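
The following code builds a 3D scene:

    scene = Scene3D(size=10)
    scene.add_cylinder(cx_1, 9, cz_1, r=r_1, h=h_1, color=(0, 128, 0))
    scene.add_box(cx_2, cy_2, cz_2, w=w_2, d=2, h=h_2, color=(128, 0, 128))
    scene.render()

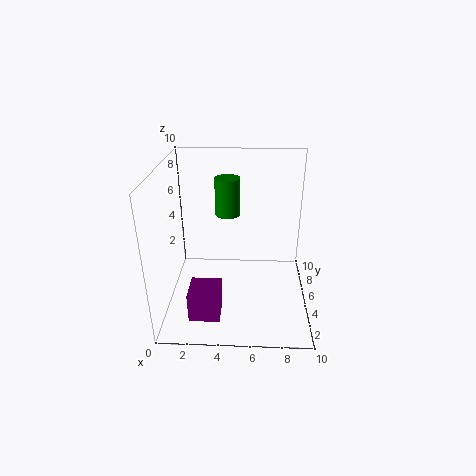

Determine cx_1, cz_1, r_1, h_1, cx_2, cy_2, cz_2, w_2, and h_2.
cx_1 = 4, cz_1 = 5, r_1 = 1, h_1 = 3, cx_2 = 2, cy_2 = 1, cz_2 = 1, w_2 = 2, h_2 = 2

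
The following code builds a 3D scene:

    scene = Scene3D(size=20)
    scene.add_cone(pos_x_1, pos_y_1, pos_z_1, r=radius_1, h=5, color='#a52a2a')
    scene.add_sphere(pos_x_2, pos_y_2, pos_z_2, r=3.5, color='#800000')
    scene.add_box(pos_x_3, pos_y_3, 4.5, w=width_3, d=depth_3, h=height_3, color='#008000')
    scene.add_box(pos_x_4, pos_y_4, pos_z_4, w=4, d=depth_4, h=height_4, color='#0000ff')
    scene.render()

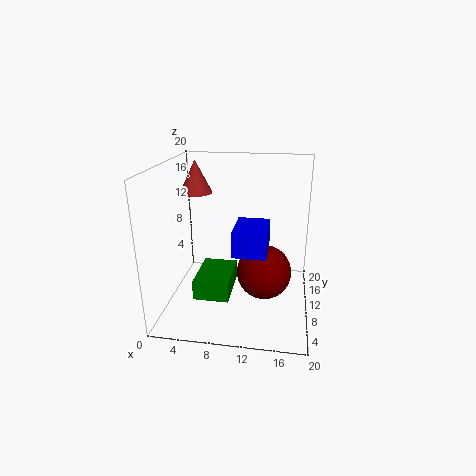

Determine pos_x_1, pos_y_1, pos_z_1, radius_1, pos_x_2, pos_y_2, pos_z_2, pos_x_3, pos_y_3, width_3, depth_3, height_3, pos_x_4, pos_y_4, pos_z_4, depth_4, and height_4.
pos_x_1 = 2.5, pos_y_1 = 16, pos_z_1 = 14.5, radius_1 = 2.5, pos_x_2 = 14, pos_y_2 = 6.5, pos_z_2 = 7, pos_x_3 = 5.5, pos_y_3 = 2.5, width_3 = 4.5, depth_3 = 6.5, height_3 = 2.5, pos_x_4 = 10.5, pos_y_4 = 2, pos_z_4 = 11, depth_4 = 5.5, height_4 = 3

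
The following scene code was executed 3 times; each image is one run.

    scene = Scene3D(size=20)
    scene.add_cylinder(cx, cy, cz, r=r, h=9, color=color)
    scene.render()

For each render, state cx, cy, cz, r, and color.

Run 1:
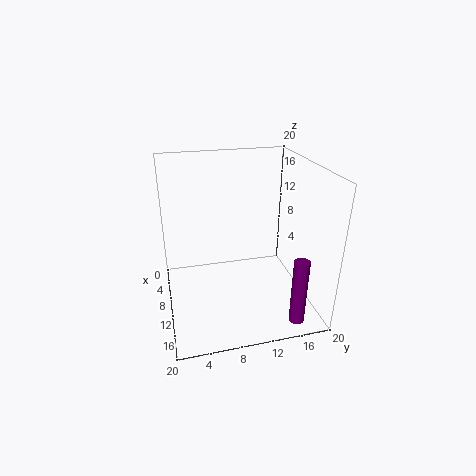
cx = 18
cy = 16
cz = 1
r = 1
color = 'purple'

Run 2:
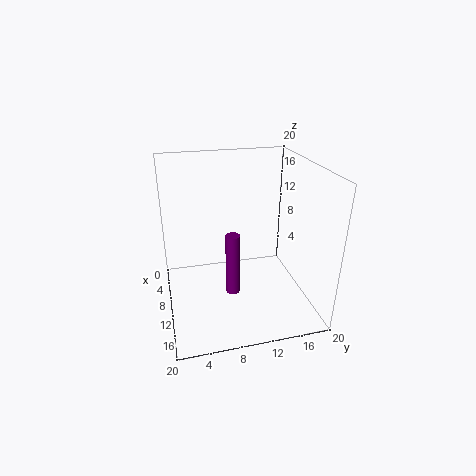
cx = 11
cy = 9
cz = 2
r = 1
color = 'purple'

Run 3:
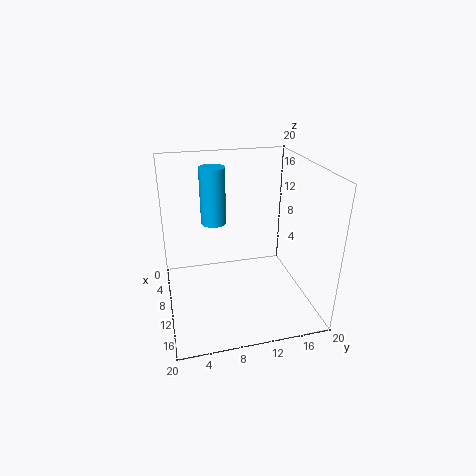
cx = 2
cy = 8
cz = 9
r = 2
color = 'deepskyblue'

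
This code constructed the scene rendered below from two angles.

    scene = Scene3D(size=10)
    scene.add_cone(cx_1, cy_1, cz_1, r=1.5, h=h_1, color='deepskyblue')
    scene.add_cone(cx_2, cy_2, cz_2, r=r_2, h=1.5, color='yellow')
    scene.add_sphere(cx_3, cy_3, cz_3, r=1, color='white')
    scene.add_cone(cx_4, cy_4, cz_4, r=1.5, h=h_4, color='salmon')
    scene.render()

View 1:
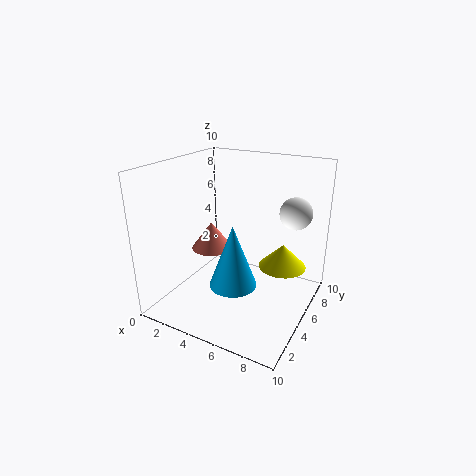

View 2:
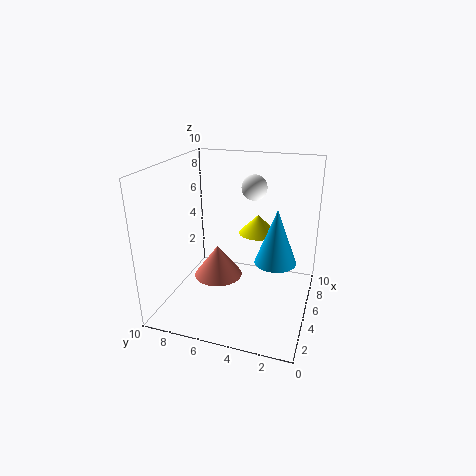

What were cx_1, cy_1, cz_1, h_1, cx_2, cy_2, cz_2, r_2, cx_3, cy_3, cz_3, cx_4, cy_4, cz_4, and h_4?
cx_1 = 6; cy_1 = 2.5; cz_1 = 3; h_1 = 4; cx_2 = 8.5; cy_2 = 4.5; cz_2 = 4; r_2 = 1.5; cx_3 = 9; cy_3 = 5; cz_3 = 7.5; cx_4 = 2.5; cy_4 = 5.5; cz_4 = 3.5; h_4 = 2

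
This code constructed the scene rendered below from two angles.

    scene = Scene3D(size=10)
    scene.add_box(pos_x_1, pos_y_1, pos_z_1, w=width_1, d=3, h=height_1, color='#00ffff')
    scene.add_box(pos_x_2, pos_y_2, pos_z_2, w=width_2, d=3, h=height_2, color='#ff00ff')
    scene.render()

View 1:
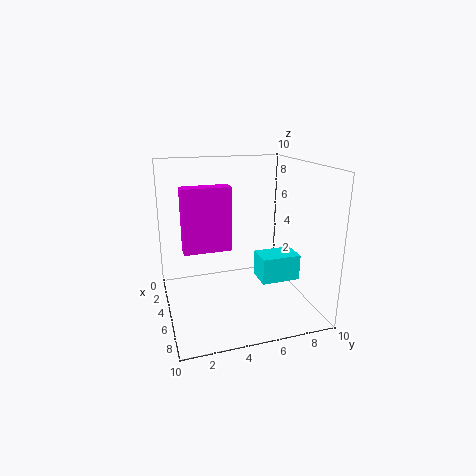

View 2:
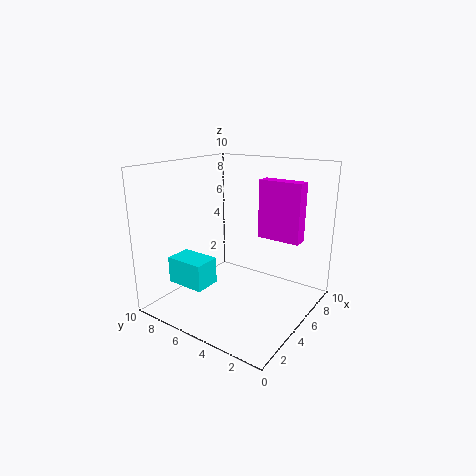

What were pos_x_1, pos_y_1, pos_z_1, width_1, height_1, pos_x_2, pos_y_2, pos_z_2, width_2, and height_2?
pos_x_1 = 3
pos_y_1 = 7
pos_z_1 = 1
width_1 = 2
height_1 = 2
pos_x_2 = 6
pos_y_2 = 1
pos_z_2 = 5
width_2 = 1
height_2 = 4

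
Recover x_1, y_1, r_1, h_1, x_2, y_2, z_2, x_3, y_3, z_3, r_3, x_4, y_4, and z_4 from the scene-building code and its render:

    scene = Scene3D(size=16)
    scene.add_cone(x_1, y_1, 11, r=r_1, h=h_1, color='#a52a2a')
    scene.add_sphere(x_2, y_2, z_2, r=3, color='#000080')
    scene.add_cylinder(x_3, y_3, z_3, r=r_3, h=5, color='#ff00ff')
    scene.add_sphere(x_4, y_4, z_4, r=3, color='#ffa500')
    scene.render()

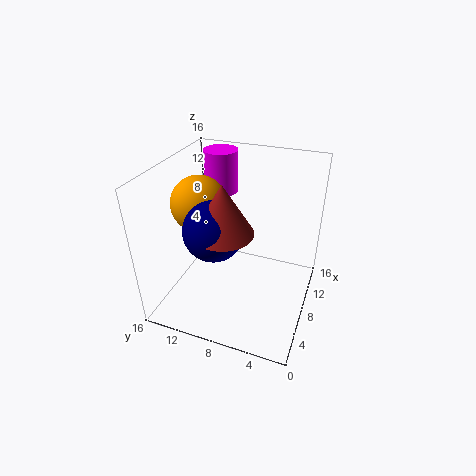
x_1 = 4
y_1 = 8
r_1 = 3
h_1 = 5
x_2 = 4
y_2 = 9
z_2 = 11
x_3 = 13
y_3 = 12
z_3 = 11
r_3 = 2
x_4 = 7
y_4 = 12
z_4 = 12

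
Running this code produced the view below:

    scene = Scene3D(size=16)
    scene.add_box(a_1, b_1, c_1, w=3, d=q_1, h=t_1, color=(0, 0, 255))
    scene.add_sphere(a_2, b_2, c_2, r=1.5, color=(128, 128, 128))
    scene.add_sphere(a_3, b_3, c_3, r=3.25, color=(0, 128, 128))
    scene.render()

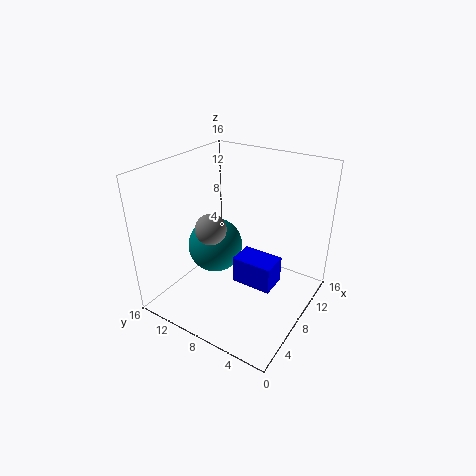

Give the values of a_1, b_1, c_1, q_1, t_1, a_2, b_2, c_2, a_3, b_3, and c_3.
a_1 = 6.5, b_1 = 3.25, c_1 = 3.25, q_1 = 4.5, t_1 = 3, a_2 = 3.25, b_2 = 8, c_2 = 11.25, a_3 = 8.75, b_3 = 11.75, c_3 = 5.5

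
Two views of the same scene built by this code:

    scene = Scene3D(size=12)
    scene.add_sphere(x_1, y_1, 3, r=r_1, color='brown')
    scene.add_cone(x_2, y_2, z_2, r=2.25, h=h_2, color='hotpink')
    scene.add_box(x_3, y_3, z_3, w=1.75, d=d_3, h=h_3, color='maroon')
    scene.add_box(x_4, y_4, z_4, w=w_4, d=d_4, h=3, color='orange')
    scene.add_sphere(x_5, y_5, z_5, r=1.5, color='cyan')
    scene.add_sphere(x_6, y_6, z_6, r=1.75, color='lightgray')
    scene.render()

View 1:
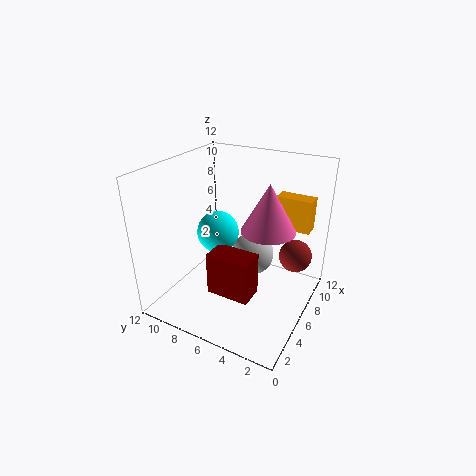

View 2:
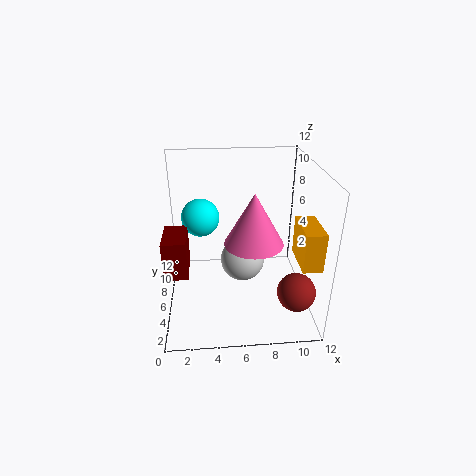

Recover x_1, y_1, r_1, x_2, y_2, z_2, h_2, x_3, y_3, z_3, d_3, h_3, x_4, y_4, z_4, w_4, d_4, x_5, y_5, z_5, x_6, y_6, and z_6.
x_1 = 10.25
y_1 = 2.25
r_1 = 1.5
x_2 = 7
y_2 = 3.75
z_2 = 6.75
h_2 = 4
x_3 = 0.25
y_3 = 2.25
z_3 = 4.75
d_3 = 3
h_3 = 3
x_4 = 10.25
y_4 = 1.25
z_4 = 5.5
w_4 = 1.5
d_4 = 3.25
x_5 = 3
y_5 = 6
z_5 = 8
x_6 = 6.25
y_6 = 4.75
z_6 = 4.75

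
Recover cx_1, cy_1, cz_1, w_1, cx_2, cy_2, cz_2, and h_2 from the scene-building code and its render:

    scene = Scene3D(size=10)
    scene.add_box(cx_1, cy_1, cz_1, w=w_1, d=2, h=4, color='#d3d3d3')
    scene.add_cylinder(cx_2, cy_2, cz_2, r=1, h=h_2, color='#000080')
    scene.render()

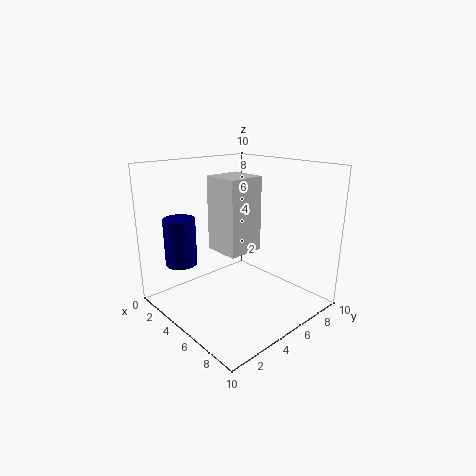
cx_1 = 7, cy_1 = 1, cz_1 = 6, w_1 = 2, cx_2 = 4, cy_2 = 1, cz_2 = 4, h_2 = 3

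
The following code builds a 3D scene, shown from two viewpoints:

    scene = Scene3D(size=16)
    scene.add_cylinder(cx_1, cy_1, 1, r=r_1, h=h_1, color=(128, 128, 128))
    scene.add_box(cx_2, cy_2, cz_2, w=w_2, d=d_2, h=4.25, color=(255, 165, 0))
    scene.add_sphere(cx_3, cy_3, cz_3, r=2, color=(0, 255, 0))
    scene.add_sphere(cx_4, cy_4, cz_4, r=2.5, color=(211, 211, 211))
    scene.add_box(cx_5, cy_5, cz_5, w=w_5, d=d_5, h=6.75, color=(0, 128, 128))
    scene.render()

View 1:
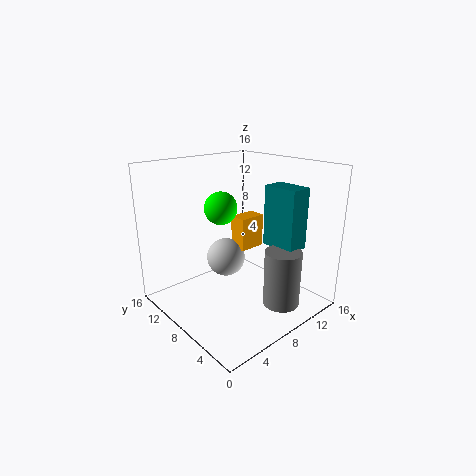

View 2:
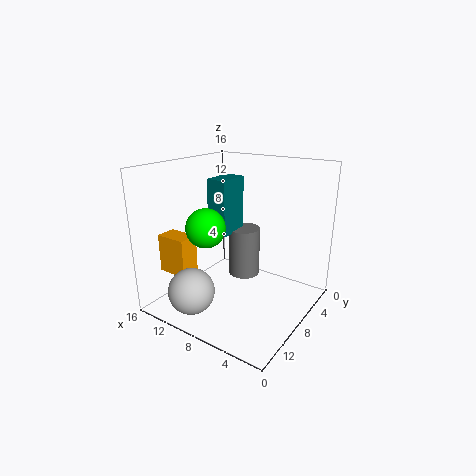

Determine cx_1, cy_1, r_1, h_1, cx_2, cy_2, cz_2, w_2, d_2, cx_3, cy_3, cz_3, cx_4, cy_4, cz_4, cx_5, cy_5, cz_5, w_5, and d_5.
cx_1 = 10.25, cy_1 = 3.25, r_1 = 2, h_1 = 6.25, cx_2 = 11.5, cy_2 = 11, cz_2 = 4.25, w_2 = 3.5, d_2 = 2.25, cx_3 = 9, cy_3 = 12.25, cz_3 = 10.25, cx_4 = 10.5, cy_4 = 13.25, cz_4 = 3, cx_5 = 10.75, cy_5 = 2.75, cz_5 = 7, w_5 = 2.5, d_5 = 4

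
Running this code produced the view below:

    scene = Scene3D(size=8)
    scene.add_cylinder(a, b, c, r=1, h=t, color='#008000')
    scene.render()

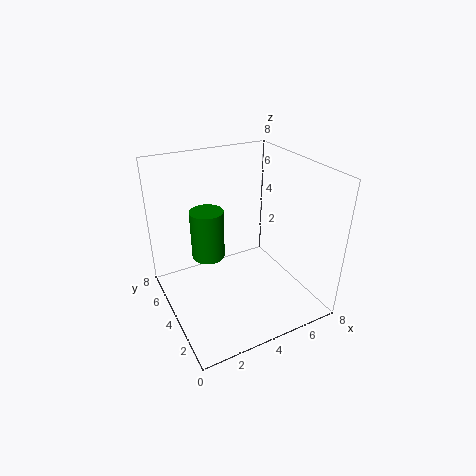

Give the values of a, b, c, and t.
a = 3; b = 6; c = 2; t = 3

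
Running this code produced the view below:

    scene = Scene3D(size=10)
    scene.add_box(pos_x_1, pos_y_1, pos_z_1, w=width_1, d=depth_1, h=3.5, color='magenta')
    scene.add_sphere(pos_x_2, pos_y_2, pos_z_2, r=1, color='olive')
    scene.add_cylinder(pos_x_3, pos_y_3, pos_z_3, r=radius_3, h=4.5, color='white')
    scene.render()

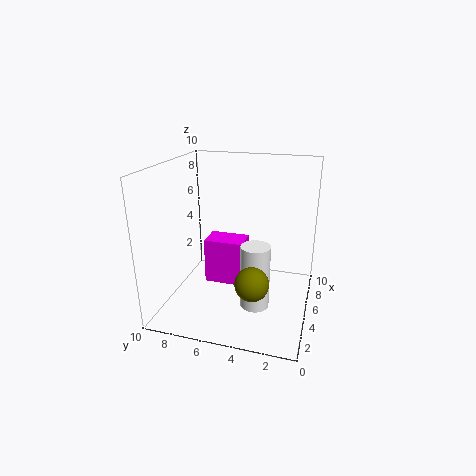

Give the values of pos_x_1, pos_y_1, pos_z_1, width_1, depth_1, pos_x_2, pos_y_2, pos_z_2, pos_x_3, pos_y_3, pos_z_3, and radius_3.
pos_x_1 = 6, pos_y_1 = 5, pos_z_1 = 0.5, width_1 = 2, depth_1 = 3, pos_x_2 = 1, pos_y_2 = 3, pos_z_2 = 4, pos_x_3 = 4, pos_y_3 = 3.5, pos_z_3 = 0.5, radius_3 = 1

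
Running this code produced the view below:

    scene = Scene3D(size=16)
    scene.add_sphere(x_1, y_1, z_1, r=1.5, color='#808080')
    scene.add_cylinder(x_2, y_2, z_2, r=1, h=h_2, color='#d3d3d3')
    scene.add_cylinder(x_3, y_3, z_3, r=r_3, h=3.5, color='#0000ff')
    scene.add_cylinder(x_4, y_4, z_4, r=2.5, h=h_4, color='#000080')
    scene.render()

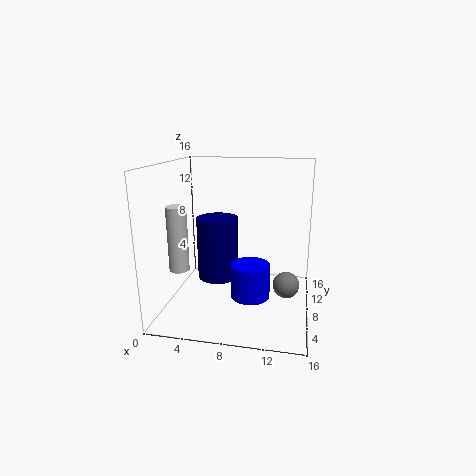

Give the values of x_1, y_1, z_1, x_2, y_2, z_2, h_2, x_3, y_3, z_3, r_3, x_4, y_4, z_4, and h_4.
x_1 = 13.5; y_1 = 8.5; z_1 = 2.5; x_2 = 3; y_2 = 3; z_2 = 6; h_2 = 6.5; x_3 = 10; y_3 = 4.5; z_3 = 3; r_3 = 2; x_4 = 5; y_4 = 10.5; z_4 = 2; h_4 = 7.5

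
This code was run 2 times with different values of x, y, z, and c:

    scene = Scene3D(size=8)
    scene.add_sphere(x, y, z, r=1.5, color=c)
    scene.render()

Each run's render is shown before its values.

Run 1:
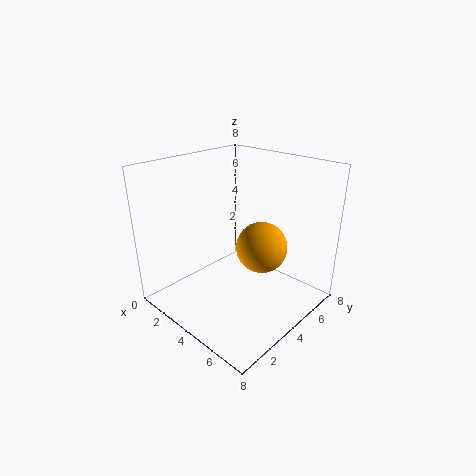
x = 4.5
y = 5.5
z = 3
c = 'orange'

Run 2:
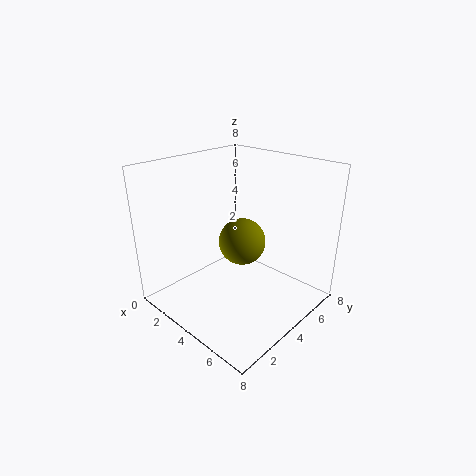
x = 2.5
y = 6
z = 2.5
c = 'olive'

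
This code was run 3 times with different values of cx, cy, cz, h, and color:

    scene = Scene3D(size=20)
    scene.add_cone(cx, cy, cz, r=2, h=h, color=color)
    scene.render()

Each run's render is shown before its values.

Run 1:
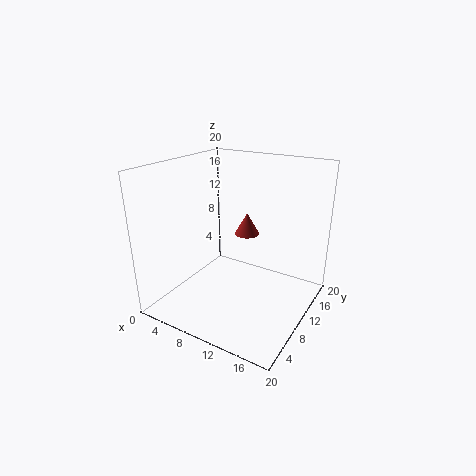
cx = 7.5
cy = 17
cz = 7.5
h = 3.5
color = 'brown'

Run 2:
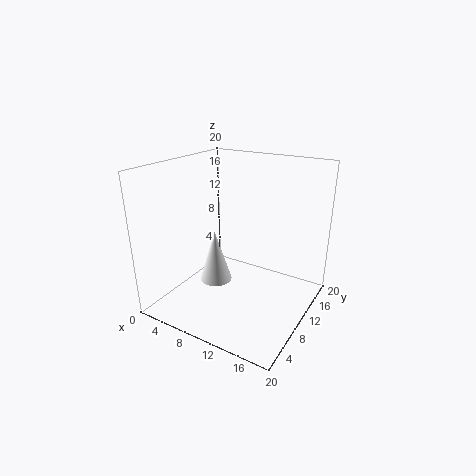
cx = 10
cy = 4.5
cz = 6.5
h = 6.5
color = 'white'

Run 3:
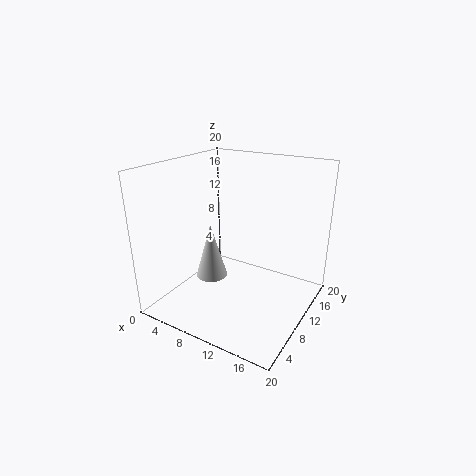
cx = 9
cy = 5
cz = 6.5
h = 7
color = 'lightgray'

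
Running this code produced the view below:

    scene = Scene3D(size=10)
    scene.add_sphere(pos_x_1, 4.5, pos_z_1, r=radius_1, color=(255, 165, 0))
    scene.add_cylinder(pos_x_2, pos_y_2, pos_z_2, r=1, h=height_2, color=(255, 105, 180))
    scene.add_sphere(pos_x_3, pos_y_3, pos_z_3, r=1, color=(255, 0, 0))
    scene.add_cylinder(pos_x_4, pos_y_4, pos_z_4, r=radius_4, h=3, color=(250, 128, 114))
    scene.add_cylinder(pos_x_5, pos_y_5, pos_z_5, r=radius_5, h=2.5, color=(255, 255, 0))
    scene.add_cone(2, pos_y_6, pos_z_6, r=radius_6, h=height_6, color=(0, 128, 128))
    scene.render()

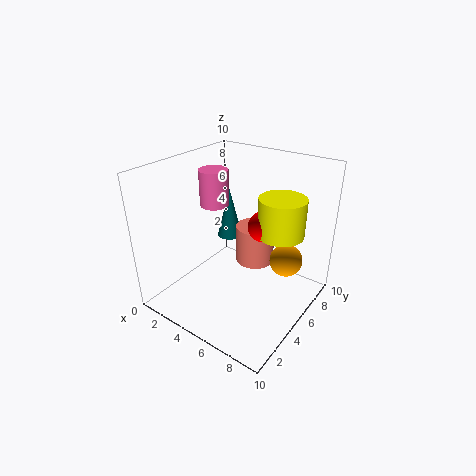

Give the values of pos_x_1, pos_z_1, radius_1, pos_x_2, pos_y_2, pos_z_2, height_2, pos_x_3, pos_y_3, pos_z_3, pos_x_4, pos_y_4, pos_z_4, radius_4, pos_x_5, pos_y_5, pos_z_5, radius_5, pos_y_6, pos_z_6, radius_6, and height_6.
pos_x_1 = 9; pos_z_1 = 5; radius_1 = 1; pos_x_2 = 3; pos_y_2 = 5; pos_z_2 = 7; height_2 = 2.5; pos_x_3 = 7; pos_y_3 = 5; pos_z_3 = 6.5; pos_x_4 = 4.5; pos_y_4 = 8; pos_z_4 = 1.5; radius_4 = 1.5; pos_x_5 = 8; pos_y_5 = 5.5; pos_z_5 = 6; radius_5 = 1.5; pos_y_6 = 8; pos_z_6 = 3; radius_6 = 1; height_6 = 4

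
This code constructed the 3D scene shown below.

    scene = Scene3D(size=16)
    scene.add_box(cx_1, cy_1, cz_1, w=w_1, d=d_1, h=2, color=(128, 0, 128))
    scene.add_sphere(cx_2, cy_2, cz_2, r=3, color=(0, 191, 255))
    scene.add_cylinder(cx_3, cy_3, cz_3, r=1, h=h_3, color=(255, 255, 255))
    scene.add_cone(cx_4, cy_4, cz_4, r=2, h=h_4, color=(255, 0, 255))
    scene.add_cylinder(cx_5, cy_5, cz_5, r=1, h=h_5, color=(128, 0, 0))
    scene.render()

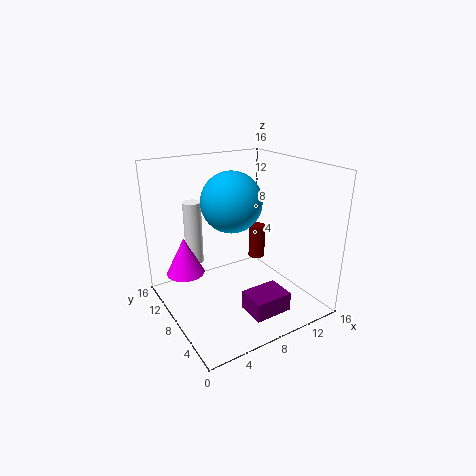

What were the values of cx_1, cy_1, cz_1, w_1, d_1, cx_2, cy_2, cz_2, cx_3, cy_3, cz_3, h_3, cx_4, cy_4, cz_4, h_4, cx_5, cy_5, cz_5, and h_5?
cx_1 = 6; cy_1 = 1; cz_1 = 2; w_1 = 4; d_1 = 3; cx_2 = 6; cy_2 = 6; cz_2 = 13; cx_3 = 4; cy_3 = 11; cz_3 = 5; h_3 = 7; cx_4 = 2; cy_4 = 9; cz_4 = 5; h_4 = 4; cx_5 = 12; cy_5 = 10; cz_5 = 4; h_5 = 4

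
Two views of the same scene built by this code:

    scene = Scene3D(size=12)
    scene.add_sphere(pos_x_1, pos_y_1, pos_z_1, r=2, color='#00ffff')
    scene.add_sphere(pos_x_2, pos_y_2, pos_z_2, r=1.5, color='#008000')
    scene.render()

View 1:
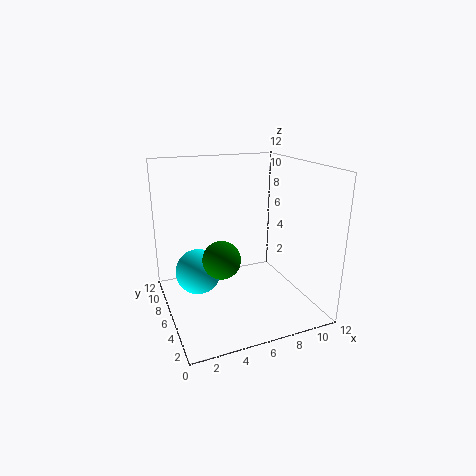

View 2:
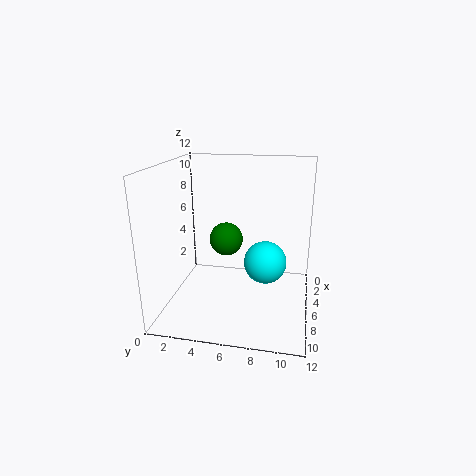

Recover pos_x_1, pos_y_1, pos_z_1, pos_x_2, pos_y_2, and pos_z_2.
pos_x_1 = 3, pos_y_1 = 8, pos_z_1 = 2.5, pos_x_2 = 4, pos_y_2 = 4.5, pos_z_2 = 5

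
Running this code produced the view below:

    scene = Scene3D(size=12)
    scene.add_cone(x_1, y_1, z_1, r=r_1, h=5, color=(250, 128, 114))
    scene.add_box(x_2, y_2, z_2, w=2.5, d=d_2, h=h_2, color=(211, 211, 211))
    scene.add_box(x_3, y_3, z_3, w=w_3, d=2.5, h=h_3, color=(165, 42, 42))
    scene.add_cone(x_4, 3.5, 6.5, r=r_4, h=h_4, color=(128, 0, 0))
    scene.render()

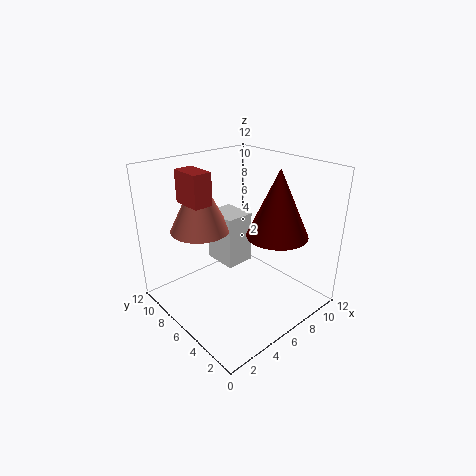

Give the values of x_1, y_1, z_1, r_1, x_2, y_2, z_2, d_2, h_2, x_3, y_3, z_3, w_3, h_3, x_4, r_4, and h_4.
x_1 = 4
y_1 = 8.5
z_1 = 6.5
r_1 = 2.5
x_2 = 5.5
y_2 = 6.5
z_2 = 3
d_2 = 3
h_2 = 4.5
x_3 = 2
y_3 = 6
z_3 = 9.5
w_3 = 1.5
h_3 = 2.5
x_4 = 8
r_4 = 2.5
h_4 = 5.5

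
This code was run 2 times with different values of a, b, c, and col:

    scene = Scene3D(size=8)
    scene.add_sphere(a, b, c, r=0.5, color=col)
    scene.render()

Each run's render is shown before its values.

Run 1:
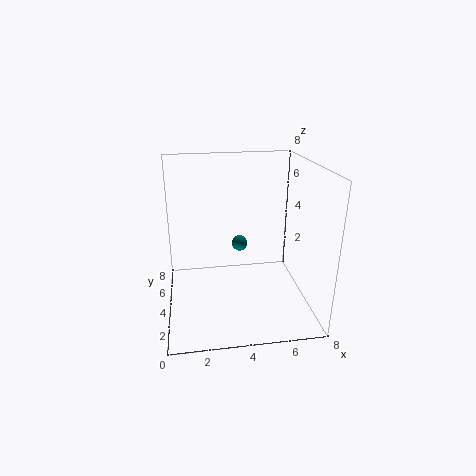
a = 4.5
b = 6.5
c = 2.5
col = 'teal'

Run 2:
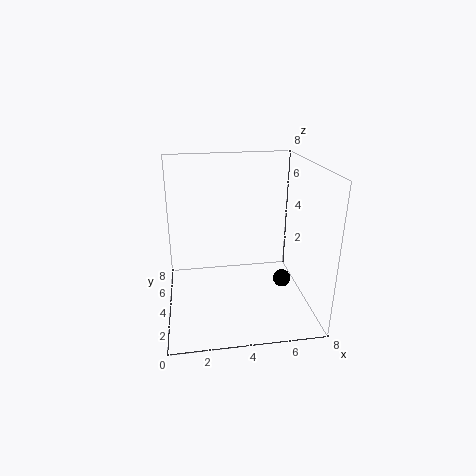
a = 6.5
b = 3.5
c = 1.5
col = 'black'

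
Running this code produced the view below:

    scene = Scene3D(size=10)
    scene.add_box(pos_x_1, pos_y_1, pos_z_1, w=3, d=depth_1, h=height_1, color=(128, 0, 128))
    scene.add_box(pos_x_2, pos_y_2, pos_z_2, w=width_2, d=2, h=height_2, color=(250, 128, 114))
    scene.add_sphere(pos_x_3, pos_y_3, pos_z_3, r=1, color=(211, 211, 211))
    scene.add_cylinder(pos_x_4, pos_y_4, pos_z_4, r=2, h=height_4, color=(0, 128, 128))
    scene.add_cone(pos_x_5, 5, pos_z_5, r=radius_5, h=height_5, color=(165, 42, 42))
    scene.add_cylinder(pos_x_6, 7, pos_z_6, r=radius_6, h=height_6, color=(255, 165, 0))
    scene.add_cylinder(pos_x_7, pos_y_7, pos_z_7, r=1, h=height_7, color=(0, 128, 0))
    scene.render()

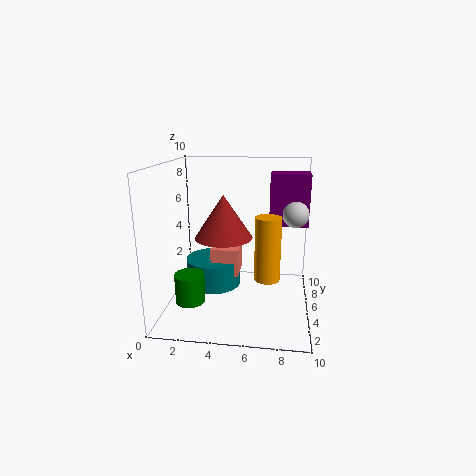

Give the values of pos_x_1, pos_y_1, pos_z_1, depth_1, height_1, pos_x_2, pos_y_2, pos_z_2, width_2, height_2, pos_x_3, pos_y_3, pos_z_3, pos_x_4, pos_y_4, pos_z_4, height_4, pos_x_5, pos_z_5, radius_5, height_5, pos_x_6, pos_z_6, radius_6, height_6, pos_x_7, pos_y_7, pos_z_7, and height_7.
pos_x_1 = 7; pos_y_1 = 8; pos_z_1 = 5; depth_1 = 2; height_1 = 4; pos_x_2 = 3; pos_y_2 = 5; pos_z_2 = 2; width_2 = 2; height_2 = 2; pos_x_3 = 9; pos_y_3 = 8; pos_z_3 = 6; pos_x_4 = 3; pos_y_4 = 6; pos_z_4 = 1; height_4 = 2; pos_x_5 = 4; pos_z_5 = 5; radius_5 = 2; height_5 = 3; pos_x_6 = 7; pos_z_6 = 1; radius_6 = 1; height_6 = 5; pos_x_7 = 2; pos_y_7 = 3; pos_z_7 = 1; height_7 = 2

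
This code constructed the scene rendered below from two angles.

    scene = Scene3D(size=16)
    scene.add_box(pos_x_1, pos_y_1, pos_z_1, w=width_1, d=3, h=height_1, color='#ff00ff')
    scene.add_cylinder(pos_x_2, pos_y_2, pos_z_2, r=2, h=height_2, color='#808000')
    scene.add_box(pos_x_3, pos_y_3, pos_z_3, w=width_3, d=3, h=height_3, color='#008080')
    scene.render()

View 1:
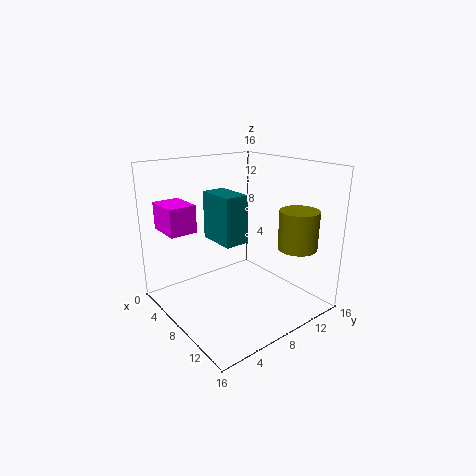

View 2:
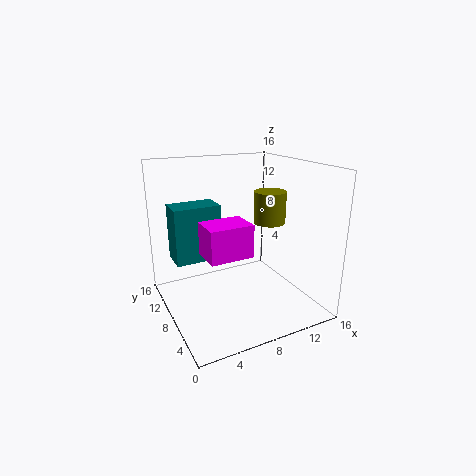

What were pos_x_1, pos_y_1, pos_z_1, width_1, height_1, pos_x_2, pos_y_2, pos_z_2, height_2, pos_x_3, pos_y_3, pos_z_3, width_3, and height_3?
pos_x_1 = 2, pos_y_1 = 1, pos_z_1 = 9, width_1 = 4, height_1 = 3, pos_x_2 = 14, pos_y_2 = 11, pos_z_2 = 8, height_2 = 4, pos_x_3 = 1, pos_y_3 = 8, pos_z_3 = 6, width_3 = 5, height_3 = 6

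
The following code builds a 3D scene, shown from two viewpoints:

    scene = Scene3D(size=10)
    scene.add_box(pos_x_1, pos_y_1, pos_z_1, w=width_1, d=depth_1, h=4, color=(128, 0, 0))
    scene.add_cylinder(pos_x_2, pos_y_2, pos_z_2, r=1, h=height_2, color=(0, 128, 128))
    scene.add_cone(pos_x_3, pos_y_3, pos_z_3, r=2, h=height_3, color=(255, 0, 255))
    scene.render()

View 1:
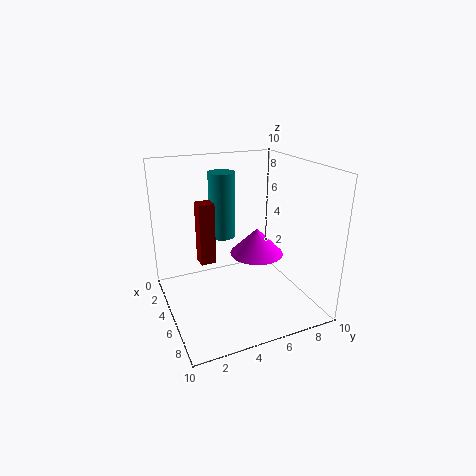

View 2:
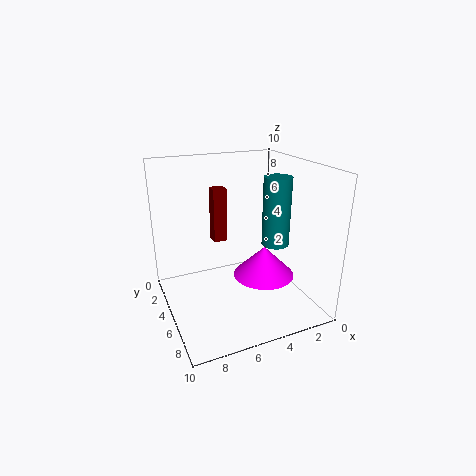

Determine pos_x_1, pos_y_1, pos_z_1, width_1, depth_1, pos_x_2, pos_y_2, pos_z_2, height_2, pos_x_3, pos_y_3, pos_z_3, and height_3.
pos_x_1 = 5; pos_y_1 = 2; pos_z_1 = 4; width_1 = 1; depth_1 = 1; pos_x_2 = 2; pos_y_2 = 5; pos_z_2 = 4; height_2 = 5; pos_x_3 = 4; pos_y_3 = 7; pos_z_3 = 3; height_3 = 2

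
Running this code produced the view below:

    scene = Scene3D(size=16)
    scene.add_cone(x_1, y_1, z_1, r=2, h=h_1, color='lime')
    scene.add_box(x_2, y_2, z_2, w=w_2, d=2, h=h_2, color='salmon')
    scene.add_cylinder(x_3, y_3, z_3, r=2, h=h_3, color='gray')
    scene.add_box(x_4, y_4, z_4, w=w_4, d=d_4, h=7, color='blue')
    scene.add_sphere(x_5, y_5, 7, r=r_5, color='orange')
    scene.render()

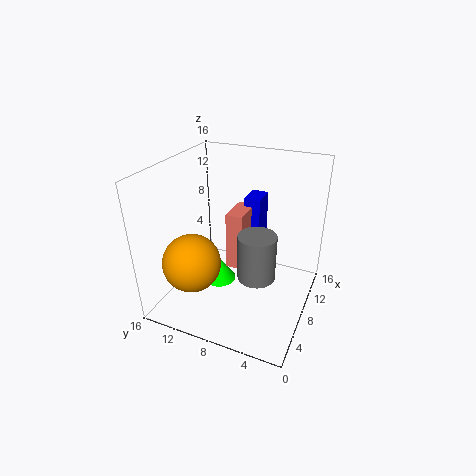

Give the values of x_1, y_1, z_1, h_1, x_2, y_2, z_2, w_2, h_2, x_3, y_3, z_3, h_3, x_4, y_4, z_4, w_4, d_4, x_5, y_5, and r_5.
x_1 = 9; y_1 = 11; z_1 = 1; h_1 = 3; x_2 = 9; y_2 = 8; z_2 = 3; w_2 = 4; h_2 = 7; x_3 = 6; y_3 = 5; z_3 = 5; h_3 = 5; x_4 = 12; y_4 = 7; z_4 = 4; w_4 = 3; d_4 = 2; x_5 = 3; y_5 = 11; r_5 = 3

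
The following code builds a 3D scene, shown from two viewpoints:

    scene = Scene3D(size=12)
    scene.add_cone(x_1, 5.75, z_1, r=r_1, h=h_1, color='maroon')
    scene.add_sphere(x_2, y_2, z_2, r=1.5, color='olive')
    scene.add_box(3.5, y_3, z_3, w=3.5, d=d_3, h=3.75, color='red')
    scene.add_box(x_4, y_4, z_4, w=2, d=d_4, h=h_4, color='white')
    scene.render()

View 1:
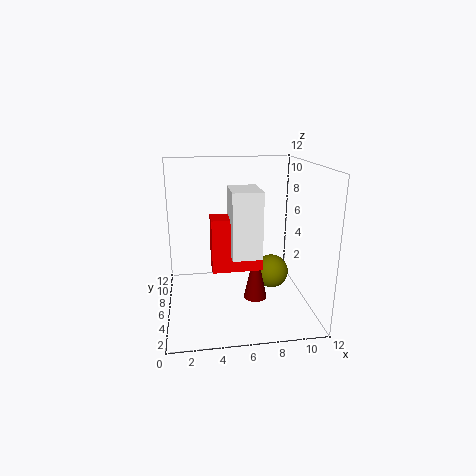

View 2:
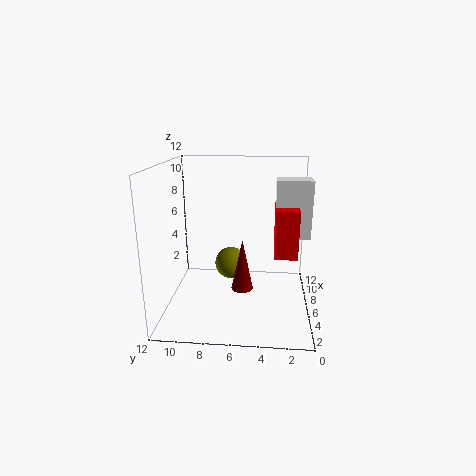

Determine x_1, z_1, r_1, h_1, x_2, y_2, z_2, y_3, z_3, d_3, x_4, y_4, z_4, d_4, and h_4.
x_1 = 7.5; z_1 = 0.5; r_1 = 1; h_1 = 4.75; x_2 = 9.25; y_2 = 7; z_2 = 2.25; y_3 = 1.25; z_3 = 5.25; d_3 = 1.75; x_4 = 4.75; y_4 = 0.25; z_4 = 6.5; d_4 = 2.75; h_4 = 4.5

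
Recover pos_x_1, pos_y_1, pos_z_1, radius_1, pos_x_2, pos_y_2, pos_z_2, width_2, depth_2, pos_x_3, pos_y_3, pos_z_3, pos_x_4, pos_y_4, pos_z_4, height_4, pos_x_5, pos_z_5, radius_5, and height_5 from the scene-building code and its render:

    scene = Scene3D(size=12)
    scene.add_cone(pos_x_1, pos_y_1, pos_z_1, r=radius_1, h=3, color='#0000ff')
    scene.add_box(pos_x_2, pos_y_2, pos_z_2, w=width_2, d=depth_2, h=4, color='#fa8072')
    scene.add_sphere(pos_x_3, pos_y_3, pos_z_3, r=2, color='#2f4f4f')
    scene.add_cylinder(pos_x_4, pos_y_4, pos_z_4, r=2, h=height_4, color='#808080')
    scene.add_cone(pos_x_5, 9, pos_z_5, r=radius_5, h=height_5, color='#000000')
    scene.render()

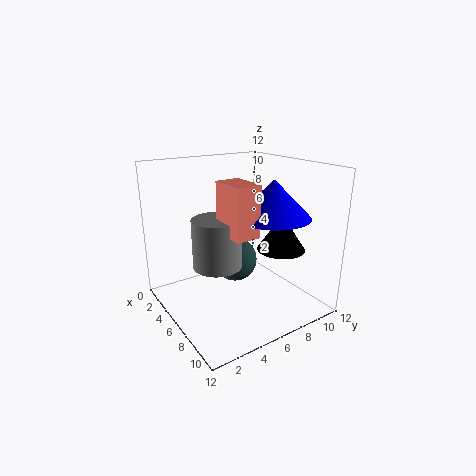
pos_x_1 = 8
pos_y_1 = 8
pos_z_1 = 8
radius_1 = 3
pos_x_2 = 6
pos_y_2 = 4
pos_z_2 = 7
width_2 = 3
depth_2 = 2
pos_x_3 = 4
pos_y_3 = 7
pos_z_3 = 3
pos_x_4 = 6
pos_y_4 = 4
pos_z_4 = 4
height_4 = 4
pos_x_5 = 8
pos_z_5 = 5
radius_5 = 2
height_5 = 3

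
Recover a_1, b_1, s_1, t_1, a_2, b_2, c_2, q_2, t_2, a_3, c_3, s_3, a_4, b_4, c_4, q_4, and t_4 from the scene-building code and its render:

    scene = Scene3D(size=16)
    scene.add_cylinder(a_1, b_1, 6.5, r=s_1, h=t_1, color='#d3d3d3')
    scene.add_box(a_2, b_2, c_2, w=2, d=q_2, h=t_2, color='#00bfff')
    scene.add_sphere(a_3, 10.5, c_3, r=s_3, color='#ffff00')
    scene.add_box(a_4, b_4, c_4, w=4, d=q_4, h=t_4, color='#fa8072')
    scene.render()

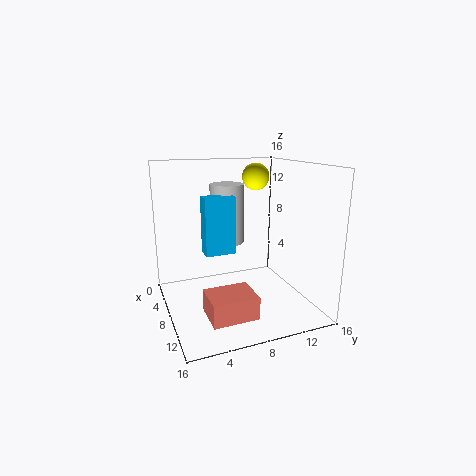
a_1 = 4.5; b_1 = 8; s_1 = 2; t_1 = 7; a_2 = 5.5; b_2 = 4.5; c_2 = 6; q_2 = 3.5; t_2 = 6.5; a_3 = 7; c_3 = 14.5; s_3 = 1.5; a_4 = 9; b_4 = 3.5; c_4 = 0.5; q_4 = 5; t_4 = 2.5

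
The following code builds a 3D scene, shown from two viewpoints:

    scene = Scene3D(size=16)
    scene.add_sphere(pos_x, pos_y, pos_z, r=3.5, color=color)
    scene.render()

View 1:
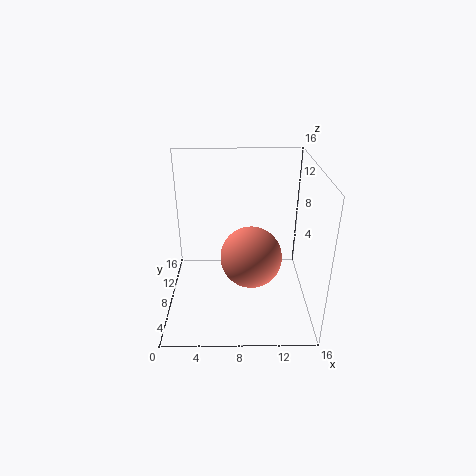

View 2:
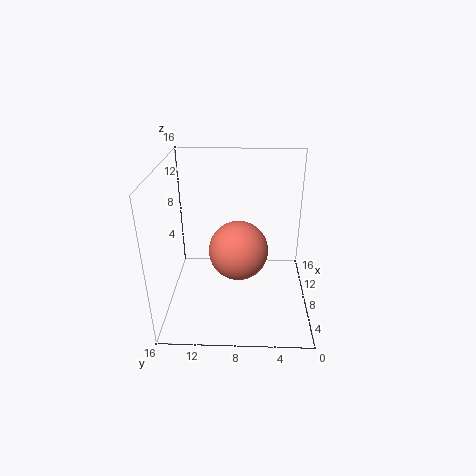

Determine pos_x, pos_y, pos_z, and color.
pos_x = 9.5
pos_y = 8
pos_z = 5.5
color = 'salmon'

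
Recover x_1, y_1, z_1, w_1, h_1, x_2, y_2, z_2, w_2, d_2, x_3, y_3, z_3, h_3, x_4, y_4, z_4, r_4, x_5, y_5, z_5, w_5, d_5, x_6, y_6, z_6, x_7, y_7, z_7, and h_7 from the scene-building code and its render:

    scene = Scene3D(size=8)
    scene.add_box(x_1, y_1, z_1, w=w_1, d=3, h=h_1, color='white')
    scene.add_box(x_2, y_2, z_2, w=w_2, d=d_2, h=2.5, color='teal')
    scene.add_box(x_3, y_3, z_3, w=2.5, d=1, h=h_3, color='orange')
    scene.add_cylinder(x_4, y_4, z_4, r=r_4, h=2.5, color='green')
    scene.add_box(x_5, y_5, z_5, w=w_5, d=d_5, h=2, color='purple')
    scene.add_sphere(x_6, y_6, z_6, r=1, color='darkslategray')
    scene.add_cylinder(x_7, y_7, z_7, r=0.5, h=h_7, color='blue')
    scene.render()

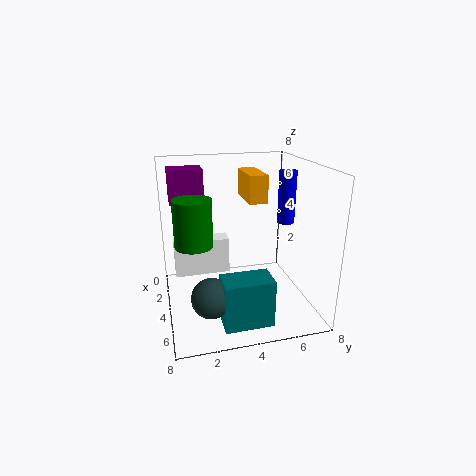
x_1 = 3, y_1 = 0.5, z_1 = 2, w_1 = 1, h_1 = 2, x_2 = 6, y_2 = 2.5, z_2 = 0.5, w_2 = 1.5, d_2 = 2.5, x_3 = 2, y_3 = 4.5, z_3 = 6, h_3 = 1.5, x_4 = 4.5, y_4 = 1.5, z_4 = 4, r_4 = 1, x_5 = 0.5, y_5 = 0.5, z_5 = 5.5, w_5 = 1.5, d_5 = 2, x_6 = 6.5, y_6 = 2, z_6 = 2, x_7 = 3.5, y_7 = 7, z_7 = 4.5, h_7 = 3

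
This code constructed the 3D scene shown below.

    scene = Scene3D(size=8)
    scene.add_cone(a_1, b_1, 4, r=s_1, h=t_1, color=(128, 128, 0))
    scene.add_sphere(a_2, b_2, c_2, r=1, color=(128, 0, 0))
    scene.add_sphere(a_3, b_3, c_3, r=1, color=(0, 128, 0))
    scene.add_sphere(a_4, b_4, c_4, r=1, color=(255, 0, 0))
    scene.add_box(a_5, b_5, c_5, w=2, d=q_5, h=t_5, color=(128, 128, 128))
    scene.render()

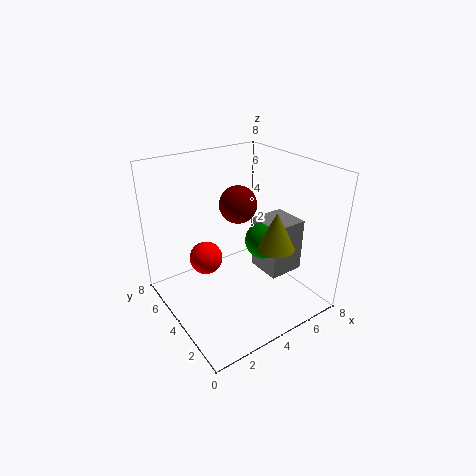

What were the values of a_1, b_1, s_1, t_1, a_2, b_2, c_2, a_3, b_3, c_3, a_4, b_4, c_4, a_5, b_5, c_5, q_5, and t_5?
a_1 = 5
b_1 = 2
s_1 = 1
t_1 = 2
a_2 = 4
b_2 = 4
c_2 = 6
a_3 = 5
b_3 = 3
c_3 = 4
a_4 = 3
b_4 = 6
c_4 = 2
a_5 = 5
b_5 = 2
c_5 = 2
q_5 = 2
t_5 = 3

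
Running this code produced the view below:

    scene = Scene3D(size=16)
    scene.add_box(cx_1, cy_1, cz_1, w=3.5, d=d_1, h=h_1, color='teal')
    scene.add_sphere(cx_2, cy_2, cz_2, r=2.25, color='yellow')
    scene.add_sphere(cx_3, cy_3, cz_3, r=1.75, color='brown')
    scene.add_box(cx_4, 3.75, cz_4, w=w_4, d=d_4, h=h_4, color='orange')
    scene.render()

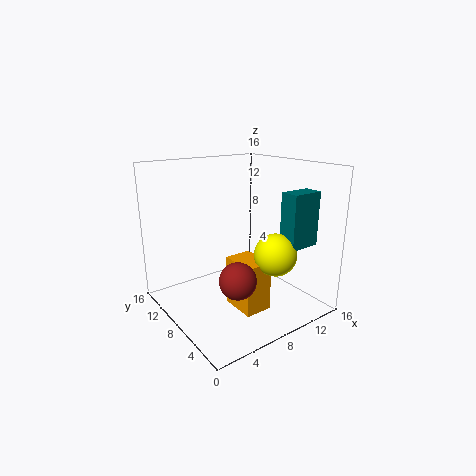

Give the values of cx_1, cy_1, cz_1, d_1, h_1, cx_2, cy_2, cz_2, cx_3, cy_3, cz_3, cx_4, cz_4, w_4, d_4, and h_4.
cx_1 = 10.5; cy_1 = 2; cz_1 = 7.75; d_1 = 2; h_1 = 5.75; cx_2 = 9.75; cy_2 = 3.75; cz_2 = 7; cx_3 = 4; cy_3 = 2.5; cz_3 = 6.25; cx_4 = 6.25; cz_4 = 0.75; w_4 = 3; d_4 = 4; h_4 = 5.5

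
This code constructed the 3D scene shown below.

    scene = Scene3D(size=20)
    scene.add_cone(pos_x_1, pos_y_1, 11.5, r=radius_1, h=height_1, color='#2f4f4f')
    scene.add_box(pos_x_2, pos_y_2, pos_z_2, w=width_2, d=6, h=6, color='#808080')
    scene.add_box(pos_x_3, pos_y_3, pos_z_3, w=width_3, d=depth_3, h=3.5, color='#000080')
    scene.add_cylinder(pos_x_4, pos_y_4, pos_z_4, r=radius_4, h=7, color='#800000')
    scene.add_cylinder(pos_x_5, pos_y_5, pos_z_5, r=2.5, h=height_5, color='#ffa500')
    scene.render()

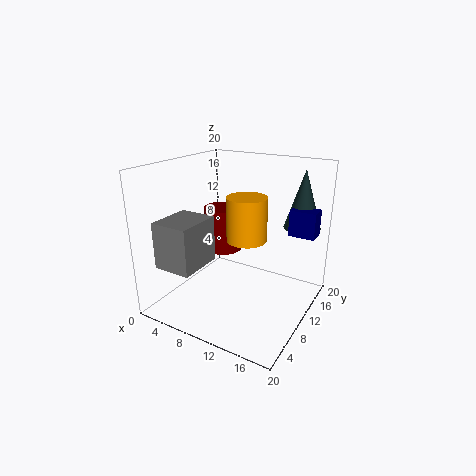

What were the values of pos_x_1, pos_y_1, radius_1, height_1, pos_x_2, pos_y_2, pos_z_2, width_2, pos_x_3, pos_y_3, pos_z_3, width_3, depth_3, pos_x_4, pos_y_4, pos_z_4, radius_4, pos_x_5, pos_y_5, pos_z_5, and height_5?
pos_x_1 = 17.5; pos_y_1 = 14.5; radius_1 = 2.5; height_1 = 8; pos_x_2 = 3.5; pos_y_2 = 0.5; pos_z_2 = 8; width_2 = 5; pos_x_3 = 16.5; pos_y_3 = 12; pos_z_3 = 11; width_3 = 3.5; depth_3 = 2.5; pos_x_4 = 4; pos_y_4 = 15.5; pos_z_4 = 5; radius_4 = 3; pos_x_5 = 13; pos_y_5 = 7; pos_z_5 = 11.5; height_5 = 5.5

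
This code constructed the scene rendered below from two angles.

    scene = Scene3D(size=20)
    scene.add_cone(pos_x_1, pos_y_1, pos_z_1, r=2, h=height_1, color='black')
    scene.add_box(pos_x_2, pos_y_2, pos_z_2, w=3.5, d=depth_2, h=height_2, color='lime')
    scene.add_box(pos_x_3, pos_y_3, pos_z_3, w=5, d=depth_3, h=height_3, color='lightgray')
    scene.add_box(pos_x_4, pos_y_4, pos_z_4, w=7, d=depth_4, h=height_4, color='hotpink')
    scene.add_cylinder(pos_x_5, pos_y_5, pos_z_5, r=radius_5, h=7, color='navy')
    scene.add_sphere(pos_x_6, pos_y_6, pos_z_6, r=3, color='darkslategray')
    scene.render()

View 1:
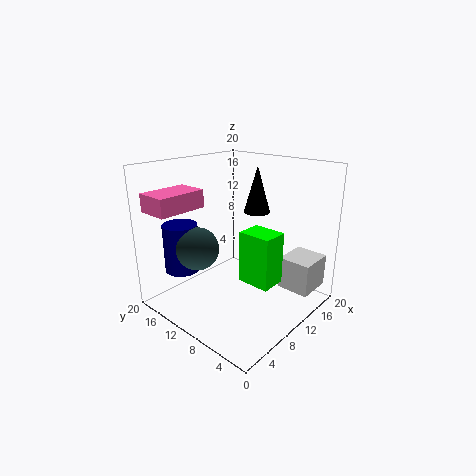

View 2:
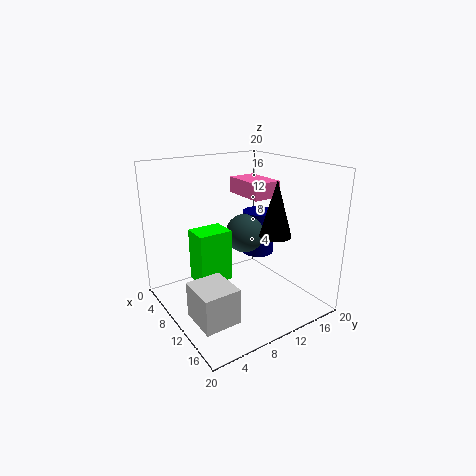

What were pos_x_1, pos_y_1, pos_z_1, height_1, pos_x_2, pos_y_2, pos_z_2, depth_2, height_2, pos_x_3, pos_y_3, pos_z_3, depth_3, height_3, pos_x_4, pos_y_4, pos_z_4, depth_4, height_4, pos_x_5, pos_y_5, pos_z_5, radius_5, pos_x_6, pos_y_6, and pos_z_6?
pos_x_1 = 16; pos_y_1 = 11.5; pos_z_1 = 12; height_1 = 7; pos_x_2 = 8; pos_y_2 = 3.5; pos_z_2 = 5; depth_2 = 4.5; height_2 = 7; pos_x_3 = 13; pos_y_3 = 0.5; pos_z_3 = 3; depth_3 = 4.5; height_3 = 4.5; pos_x_4 = 1; pos_y_4 = 14.5; pos_z_4 = 14; depth_4 = 4.5; height_4 = 2.5; pos_x_5 = 5.5; pos_y_5 = 17; pos_z_5 = 4.5; radius_5 = 2.5; pos_x_6 = 6; pos_y_6 = 14; pos_z_6 = 8.5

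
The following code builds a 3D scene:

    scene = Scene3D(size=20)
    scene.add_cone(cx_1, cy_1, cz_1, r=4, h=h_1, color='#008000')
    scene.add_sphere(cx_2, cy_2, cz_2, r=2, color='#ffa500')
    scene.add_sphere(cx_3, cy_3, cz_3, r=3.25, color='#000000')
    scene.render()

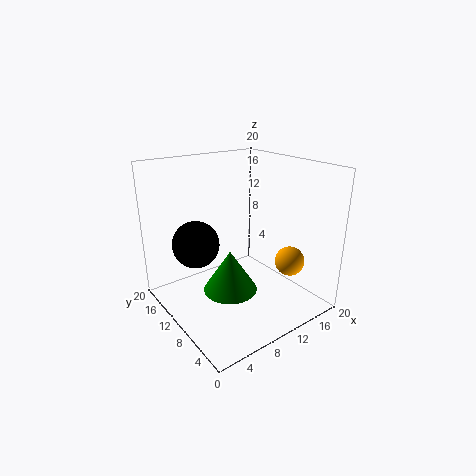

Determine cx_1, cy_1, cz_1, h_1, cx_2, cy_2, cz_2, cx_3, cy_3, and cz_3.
cx_1 = 9.5
cy_1 = 11.25
cz_1 = 1.25
h_1 = 6.25
cx_2 = 14.75
cy_2 = 4.5
cz_2 = 7.25
cx_3 = 5
cy_3 = 13
cz_3 = 9.25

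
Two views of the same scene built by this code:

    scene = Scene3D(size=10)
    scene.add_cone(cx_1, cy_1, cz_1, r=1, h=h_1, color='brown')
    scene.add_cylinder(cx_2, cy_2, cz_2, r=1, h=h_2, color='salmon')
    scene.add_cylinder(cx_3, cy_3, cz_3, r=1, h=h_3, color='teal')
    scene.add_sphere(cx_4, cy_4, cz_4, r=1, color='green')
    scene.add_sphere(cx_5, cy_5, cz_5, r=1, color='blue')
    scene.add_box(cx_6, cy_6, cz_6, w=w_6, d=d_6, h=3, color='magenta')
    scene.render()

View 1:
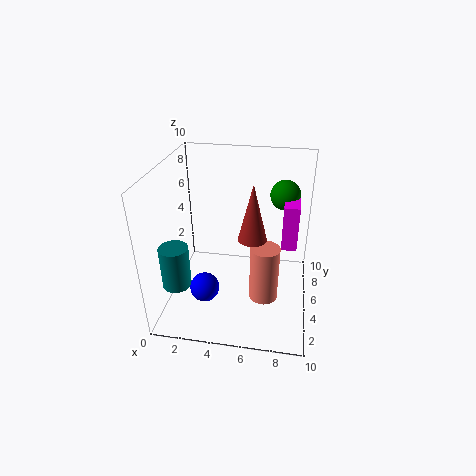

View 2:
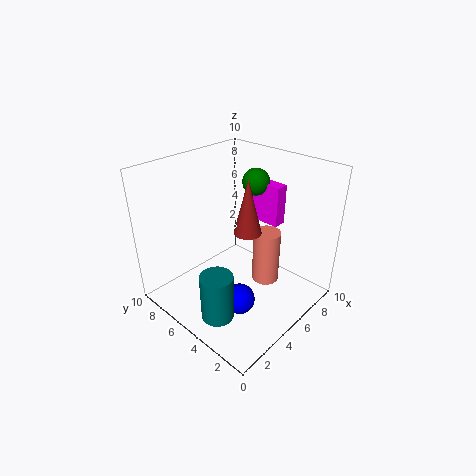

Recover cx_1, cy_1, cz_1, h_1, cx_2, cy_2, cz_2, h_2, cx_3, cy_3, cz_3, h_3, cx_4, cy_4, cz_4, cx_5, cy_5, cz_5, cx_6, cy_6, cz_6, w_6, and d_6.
cx_1 = 6; cy_1 = 5; cz_1 = 5; h_1 = 4; cx_2 = 7; cy_2 = 4; cz_2 = 1; h_2 = 4; cx_3 = 1; cy_3 = 3; cz_3 = 2; h_3 = 3; cx_4 = 8; cy_4 = 6; cz_4 = 8; cx_5 = 3; cy_5 = 3; cz_5 = 2; cx_6 = 8; cy_6 = 4; cz_6 = 5; w_6 = 1; d_6 = 3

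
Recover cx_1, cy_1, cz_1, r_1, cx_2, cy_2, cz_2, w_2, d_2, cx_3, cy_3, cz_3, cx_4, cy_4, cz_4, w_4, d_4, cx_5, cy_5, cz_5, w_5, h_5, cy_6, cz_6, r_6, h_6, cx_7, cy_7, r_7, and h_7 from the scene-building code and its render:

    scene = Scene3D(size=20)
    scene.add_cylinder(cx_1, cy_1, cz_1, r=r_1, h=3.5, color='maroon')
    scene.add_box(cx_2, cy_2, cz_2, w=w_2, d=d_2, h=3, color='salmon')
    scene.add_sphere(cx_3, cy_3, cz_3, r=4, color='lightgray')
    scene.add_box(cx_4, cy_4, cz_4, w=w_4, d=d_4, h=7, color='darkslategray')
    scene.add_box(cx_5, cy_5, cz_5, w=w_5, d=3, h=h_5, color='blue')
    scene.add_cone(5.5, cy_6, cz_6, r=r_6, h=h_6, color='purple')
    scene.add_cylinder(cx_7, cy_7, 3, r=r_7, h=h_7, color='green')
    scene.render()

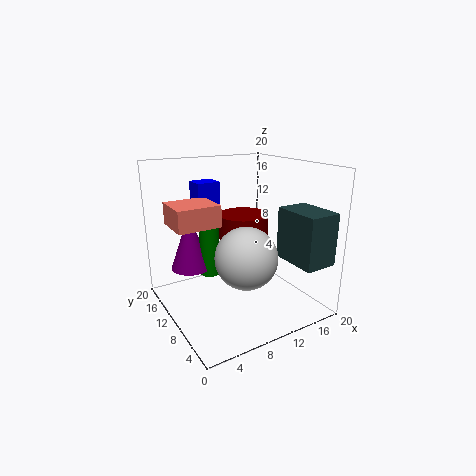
cx_1 = 11.5, cy_1 = 11, cz_1 = 9.5, r_1 = 3.5, cx_2 = 1.5, cy_2 = 10, cz_2 = 12, w_2 = 6, d_2 = 5.5, cx_3 = 8.5, cy_3 = 5.5, cz_3 = 9, cx_4 = 14.5, cy_4 = 0.5, cz_4 = 7.5, w_4 = 4.5, d_4 = 6.5, cx_5 = 6.5, cy_5 = 15, cz_5 = 11, w_5 = 3.5, h_5 = 6, cy_6 = 16.5, cz_6 = 4, r_6 = 3, h_6 = 8.5, cx_7 = 8, cy_7 = 15, r_7 = 1.5, h_7 = 10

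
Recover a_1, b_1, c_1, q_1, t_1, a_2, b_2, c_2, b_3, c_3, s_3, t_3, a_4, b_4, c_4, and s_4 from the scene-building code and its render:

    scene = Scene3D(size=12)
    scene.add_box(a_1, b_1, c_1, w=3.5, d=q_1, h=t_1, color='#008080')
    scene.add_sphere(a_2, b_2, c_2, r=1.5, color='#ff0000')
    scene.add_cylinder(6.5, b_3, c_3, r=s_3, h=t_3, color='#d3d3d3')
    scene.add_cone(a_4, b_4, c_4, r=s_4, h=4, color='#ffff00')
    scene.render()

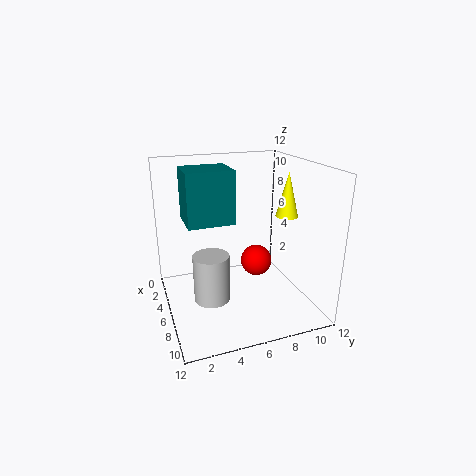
a_1 = 2, b_1 = 2, c_1 = 7, q_1 = 4, t_1 = 4.5, a_2 = 3, b_2 = 9, c_2 = 2, b_3 = 3.5, c_3 = 1, s_3 = 1.5, t_3 = 4, a_4 = 5, b_4 = 11, c_4 = 7, s_4 = 1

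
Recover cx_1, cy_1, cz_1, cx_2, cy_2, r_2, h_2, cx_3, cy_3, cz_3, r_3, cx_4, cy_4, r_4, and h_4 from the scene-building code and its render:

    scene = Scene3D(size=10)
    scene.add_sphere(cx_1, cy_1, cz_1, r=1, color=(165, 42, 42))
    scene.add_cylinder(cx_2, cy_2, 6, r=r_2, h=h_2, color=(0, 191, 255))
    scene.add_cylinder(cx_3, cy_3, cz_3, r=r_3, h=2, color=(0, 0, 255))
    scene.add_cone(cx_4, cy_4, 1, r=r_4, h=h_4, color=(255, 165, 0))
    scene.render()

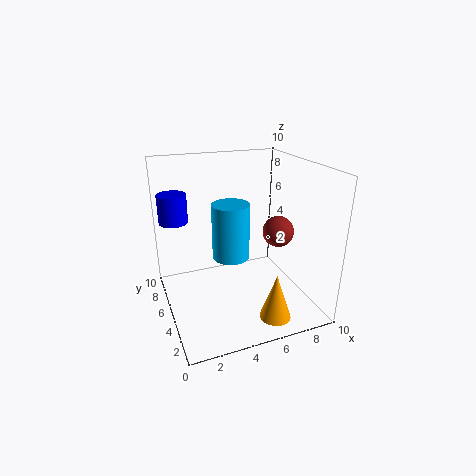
cx_1 = 7
cy_1 = 3
cz_1 = 6
cx_2 = 3
cy_2 = 1
r_2 = 1
h_2 = 3
cx_3 = 1
cy_3 = 7
cz_3 = 6
r_3 = 1
cx_4 = 6
cy_4 = 1
r_4 = 1
h_4 = 3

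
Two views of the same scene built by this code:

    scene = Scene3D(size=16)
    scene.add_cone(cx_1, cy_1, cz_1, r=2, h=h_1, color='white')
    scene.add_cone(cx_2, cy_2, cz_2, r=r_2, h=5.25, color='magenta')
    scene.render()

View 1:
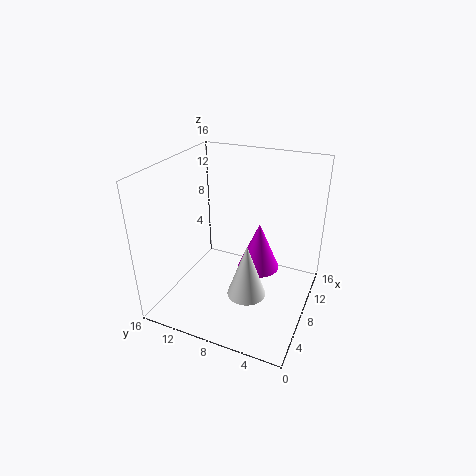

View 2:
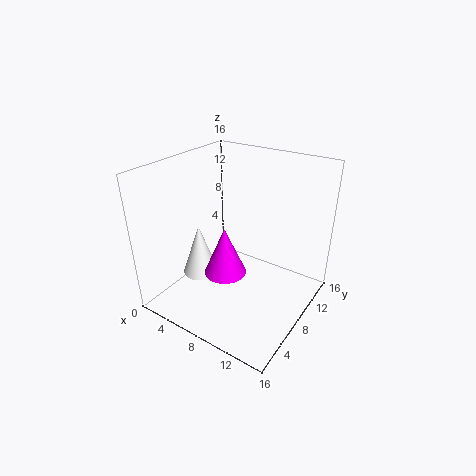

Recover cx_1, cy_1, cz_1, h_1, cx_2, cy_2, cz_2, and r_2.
cx_1 = 4.5
cy_1 = 5.5
cz_1 = 3.75
h_1 = 5.75
cx_2 = 8
cy_2 = 5.5
cz_2 = 5
r_2 = 2.25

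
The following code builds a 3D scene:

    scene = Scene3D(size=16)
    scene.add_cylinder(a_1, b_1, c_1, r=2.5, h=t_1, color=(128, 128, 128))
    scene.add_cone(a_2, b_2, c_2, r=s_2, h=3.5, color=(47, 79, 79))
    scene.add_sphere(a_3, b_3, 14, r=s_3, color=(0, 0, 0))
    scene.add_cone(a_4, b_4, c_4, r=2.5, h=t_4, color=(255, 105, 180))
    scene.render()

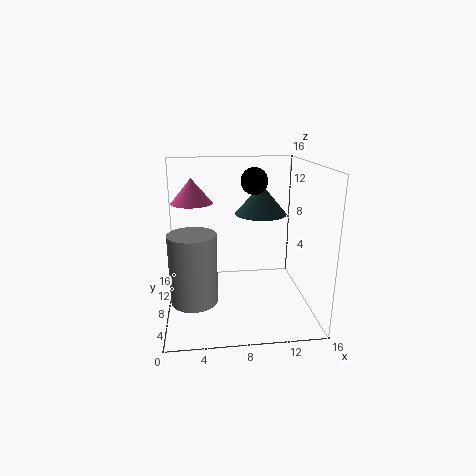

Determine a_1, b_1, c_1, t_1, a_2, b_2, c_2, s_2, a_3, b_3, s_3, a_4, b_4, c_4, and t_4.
a_1 = 3, b_1 = 5.5, c_1 = 2, t_1 = 7.5, a_2 = 11, b_2 = 10.5, c_2 = 10, s_2 = 3, a_3 = 10, b_3 = 9.5, s_3 = 1.5, a_4 = 3, b_4 = 12.5, c_4 = 11, t_4 = 3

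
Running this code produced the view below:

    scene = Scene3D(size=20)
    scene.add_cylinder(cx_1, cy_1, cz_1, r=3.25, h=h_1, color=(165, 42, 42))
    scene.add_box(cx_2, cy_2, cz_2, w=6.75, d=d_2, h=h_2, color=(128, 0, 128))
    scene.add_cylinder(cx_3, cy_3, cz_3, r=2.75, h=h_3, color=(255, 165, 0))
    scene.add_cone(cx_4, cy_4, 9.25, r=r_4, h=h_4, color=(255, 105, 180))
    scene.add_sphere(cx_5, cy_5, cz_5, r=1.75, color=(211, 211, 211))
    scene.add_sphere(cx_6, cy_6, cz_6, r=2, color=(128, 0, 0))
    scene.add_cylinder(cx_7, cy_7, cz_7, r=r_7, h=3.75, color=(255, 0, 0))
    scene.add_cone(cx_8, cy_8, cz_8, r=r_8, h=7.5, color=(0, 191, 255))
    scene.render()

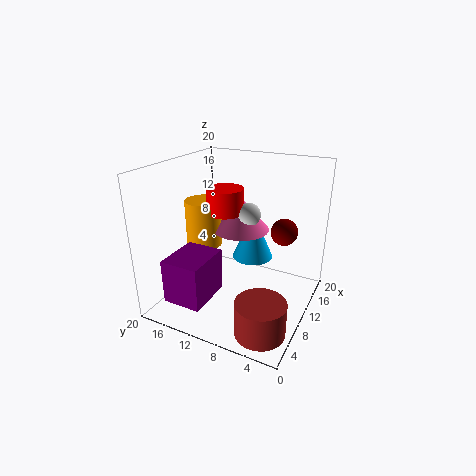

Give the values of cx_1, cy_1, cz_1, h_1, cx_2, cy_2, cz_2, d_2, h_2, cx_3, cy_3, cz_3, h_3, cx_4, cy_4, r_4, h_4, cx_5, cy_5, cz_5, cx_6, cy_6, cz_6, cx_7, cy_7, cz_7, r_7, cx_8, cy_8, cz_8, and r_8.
cx_1 = 3.75; cy_1 = 3.75; cz_1 = 0.75; h_1 = 4.5; cx_2 = 2.5; cy_2 = 12.25; cz_2 = 1.75; d_2 = 5.5; h_2 = 6.25; cx_3 = 12.25; cy_3 = 17; cz_3 = 6.75; h_3 = 7; cx_4 = 14.5; cy_4 = 11.75; r_4 = 4.25; h_4 = 5; cx_5 = 14; cy_5 = 10.25; cz_5 = 12; cx_6 = 15.75; cy_6 = 5.25; cz_6 = 9.5; cx_7 = 13.25; cy_7 = 13.75; cz_7 = 12; r_7 = 2.75; cx_8 = 16.75; cy_8 = 10.75; cz_8 = 3.75; r_8 = 3.25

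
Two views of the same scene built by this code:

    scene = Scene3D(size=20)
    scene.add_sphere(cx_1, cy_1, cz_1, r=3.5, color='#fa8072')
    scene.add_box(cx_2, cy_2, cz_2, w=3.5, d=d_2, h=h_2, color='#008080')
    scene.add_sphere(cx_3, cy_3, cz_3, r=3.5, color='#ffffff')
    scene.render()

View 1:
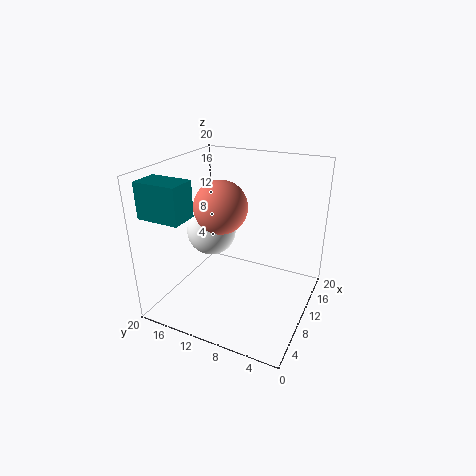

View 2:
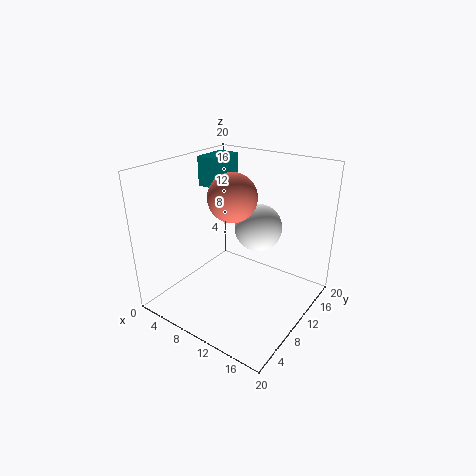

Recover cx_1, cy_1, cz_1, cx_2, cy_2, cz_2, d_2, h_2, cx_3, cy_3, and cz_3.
cx_1 = 8, cy_1 = 11.5, cz_1 = 15, cx_2 = 0.5, cy_2 = 13, cz_2 = 15, d_2 = 5.5, h_2 = 4.5, cx_3 = 10.5, cy_3 = 14.5, cz_3 = 10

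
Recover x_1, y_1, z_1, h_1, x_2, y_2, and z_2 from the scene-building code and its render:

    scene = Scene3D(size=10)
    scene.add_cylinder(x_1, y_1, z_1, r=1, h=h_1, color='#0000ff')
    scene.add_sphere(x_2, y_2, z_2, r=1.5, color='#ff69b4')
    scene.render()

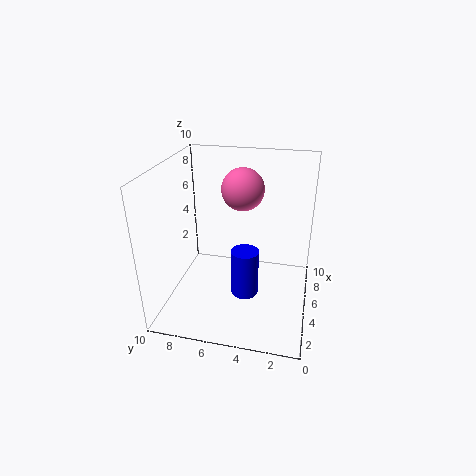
x_1 = 5, y_1 = 4.5, z_1 = 0.5, h_1 = 3.5, x_2 = 6.5, y_2 = 5, z_2 = 8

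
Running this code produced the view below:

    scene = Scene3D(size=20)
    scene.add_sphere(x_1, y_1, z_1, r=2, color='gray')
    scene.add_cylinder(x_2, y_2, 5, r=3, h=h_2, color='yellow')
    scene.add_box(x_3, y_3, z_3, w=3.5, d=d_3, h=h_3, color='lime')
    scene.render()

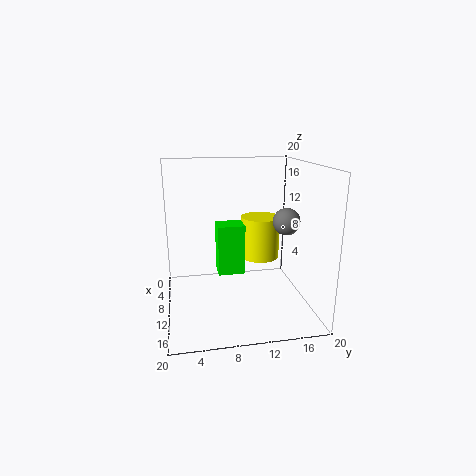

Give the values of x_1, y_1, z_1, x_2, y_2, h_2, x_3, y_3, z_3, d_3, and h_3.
x_1 = 8.5, y_1 = 17.5, z_1 = 11.5, x_2 = 5, y_2 = 14.5, h_2 = 6.5, x_3 = 4.5, y_3 = 7.5, z_3 = 3.5, d_3 = 4, h_3 = 7.5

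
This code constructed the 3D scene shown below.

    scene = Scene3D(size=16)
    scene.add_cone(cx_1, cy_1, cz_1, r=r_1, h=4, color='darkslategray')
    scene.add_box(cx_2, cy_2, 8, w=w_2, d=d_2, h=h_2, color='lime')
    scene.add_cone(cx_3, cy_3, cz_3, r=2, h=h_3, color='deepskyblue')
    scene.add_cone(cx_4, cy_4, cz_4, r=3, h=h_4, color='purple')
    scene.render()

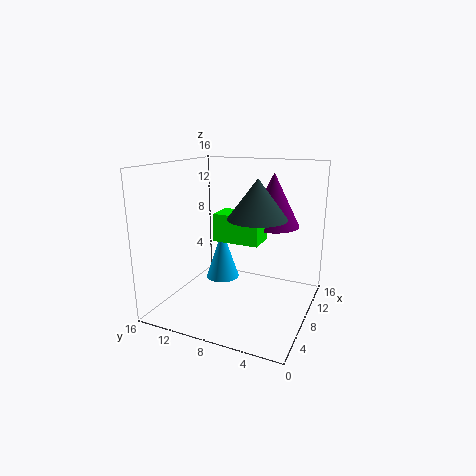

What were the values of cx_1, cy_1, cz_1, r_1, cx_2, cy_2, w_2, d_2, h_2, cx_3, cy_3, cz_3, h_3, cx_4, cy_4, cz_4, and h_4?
cx_1 = 6; cy_1 = 5; cz_1 = 11; r_1 = 3; cx_2 = 6; cy_2 = 5; w_2 = 3; d_2 = 5; h_2 = 3; cx_3 = 10; cy_3 = 11; cz_3 = 2; h_3 = 6; cx_4 = 11; cy_4 = 5; cz_4 = 9; h_4 = 6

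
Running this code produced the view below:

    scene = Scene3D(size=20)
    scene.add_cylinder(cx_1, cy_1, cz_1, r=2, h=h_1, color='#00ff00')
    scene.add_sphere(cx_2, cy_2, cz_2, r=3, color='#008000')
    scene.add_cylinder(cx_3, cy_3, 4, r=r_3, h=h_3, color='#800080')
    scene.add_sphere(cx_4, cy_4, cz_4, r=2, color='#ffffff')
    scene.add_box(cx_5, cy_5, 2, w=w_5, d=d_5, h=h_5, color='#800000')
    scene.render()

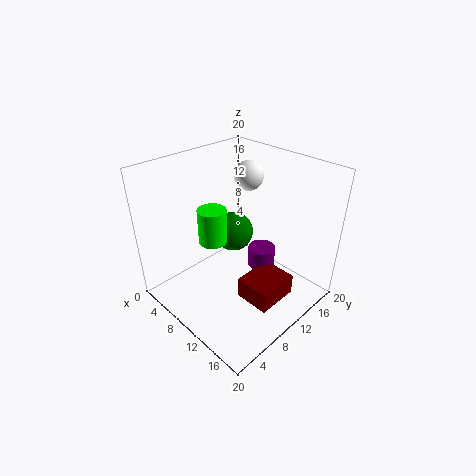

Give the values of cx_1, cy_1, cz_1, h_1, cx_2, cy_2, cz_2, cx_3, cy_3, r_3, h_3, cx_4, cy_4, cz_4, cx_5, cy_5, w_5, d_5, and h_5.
cx_1 = 7
cy_1 = 8
cz_1 = 9
h_1 = 5
cx_2 = 6
cy_2 = 13
cz_2 = 8
cx_3 = 11
cy_3 = 14
r_3 = 2
h_3 = 3
cx_4 = 9
cy_4 = 13
cz_4 = 18
cx_5 = 12
cy_5 = 8
w_5 = 5
d_5 = 6
h_5 = 3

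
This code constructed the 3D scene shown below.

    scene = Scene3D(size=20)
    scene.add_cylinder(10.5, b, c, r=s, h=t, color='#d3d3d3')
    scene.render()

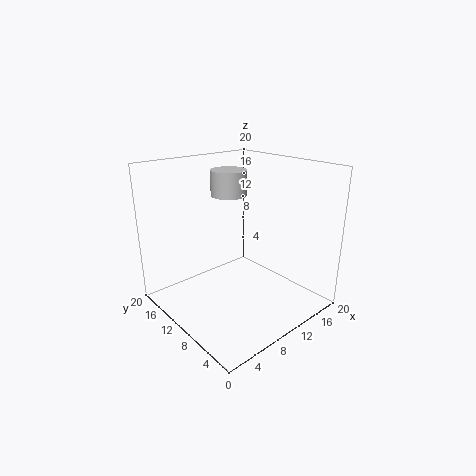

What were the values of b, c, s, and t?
b = 12.5
c = 15.5
s = 2.5
t = 3.5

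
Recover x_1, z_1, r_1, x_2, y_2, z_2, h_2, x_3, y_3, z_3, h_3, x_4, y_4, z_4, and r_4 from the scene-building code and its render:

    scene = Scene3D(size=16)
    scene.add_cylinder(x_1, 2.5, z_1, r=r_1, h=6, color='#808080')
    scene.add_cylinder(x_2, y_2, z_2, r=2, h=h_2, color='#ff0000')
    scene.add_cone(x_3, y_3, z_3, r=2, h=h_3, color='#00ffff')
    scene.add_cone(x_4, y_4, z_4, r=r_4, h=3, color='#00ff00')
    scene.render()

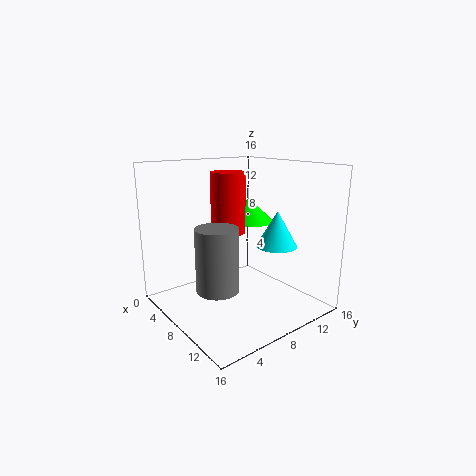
x_1 = 12, z_1 = 5, r_1 = 2, x_2 = 5.5, y_2 = 8.5, z_2 = 8, h_2 = 7, x_3 = 13.5, y_3 = 8.5, z_3 = 8.5, h_3 = 3.5, x_4 = 4.5, y_4 = 12.5, z_4 = 8.5, r_4 = 3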